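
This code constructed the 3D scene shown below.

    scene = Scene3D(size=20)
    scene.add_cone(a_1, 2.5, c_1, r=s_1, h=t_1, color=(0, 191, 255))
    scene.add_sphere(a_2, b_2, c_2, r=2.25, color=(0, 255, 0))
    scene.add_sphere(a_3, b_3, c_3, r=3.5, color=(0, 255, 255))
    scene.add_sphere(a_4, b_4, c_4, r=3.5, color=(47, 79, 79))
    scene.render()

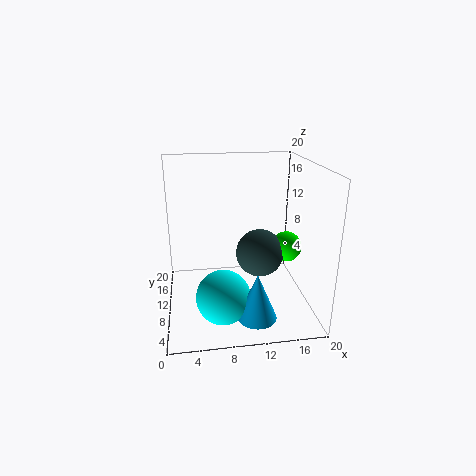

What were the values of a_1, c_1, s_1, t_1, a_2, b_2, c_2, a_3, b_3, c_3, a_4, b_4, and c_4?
a_1 = 11.25
c_1 = 2.25
s_1 = 2.5
t_1 = 6
a_2 = 17.5
b_2 = 11.5
c_2 = 7.5
a_3 = 7.25
b_3 = 4.5
c_3 = 4.25
a_4 = 13.5
b_4 = 11.5
c_4 = 6.75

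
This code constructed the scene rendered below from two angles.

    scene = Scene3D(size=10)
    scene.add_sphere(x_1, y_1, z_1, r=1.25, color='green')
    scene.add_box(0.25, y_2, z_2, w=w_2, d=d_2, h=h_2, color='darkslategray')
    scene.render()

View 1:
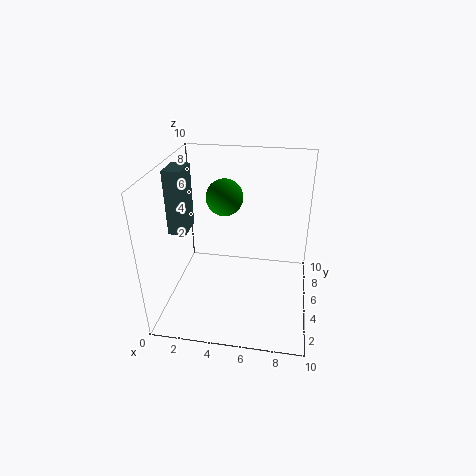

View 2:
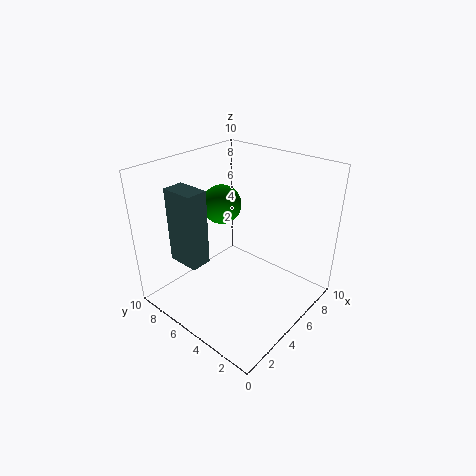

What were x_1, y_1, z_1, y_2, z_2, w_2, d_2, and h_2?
x_1 = 4, y_1 = 5.5, z_1 = 7.75, y_2 = 4.25, z_2 = 5.25, w_2 = 1.25, d_2 = 2, h_2 = 4.5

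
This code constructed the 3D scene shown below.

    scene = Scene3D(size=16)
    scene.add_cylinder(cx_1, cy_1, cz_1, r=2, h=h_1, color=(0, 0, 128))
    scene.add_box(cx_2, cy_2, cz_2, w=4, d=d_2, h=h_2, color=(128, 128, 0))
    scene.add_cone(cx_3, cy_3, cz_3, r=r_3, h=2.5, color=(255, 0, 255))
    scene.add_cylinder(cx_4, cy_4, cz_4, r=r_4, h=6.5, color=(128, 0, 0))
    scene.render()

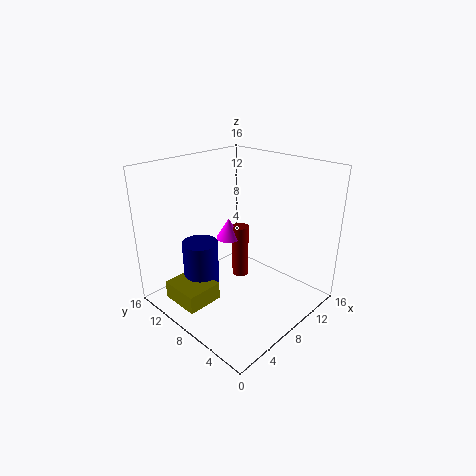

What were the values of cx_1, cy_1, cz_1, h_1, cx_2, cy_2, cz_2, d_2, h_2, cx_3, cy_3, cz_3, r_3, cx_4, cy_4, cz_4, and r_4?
cx_1 = 5
cy_1 = 11
cz_1 = 2
h_1 = 5.5
cx_2 = 1
cy_2 = 8
cz_2 = 1.5
d_2 = 4.5
h_2 = 2
cx_3 = 9.5
cy_3 = 11
cz_3 = 6.5
r_3 = 1.5
cx_4 = 10.5
cy_4 = 10
cz_4 = 1.5
r_4 = 1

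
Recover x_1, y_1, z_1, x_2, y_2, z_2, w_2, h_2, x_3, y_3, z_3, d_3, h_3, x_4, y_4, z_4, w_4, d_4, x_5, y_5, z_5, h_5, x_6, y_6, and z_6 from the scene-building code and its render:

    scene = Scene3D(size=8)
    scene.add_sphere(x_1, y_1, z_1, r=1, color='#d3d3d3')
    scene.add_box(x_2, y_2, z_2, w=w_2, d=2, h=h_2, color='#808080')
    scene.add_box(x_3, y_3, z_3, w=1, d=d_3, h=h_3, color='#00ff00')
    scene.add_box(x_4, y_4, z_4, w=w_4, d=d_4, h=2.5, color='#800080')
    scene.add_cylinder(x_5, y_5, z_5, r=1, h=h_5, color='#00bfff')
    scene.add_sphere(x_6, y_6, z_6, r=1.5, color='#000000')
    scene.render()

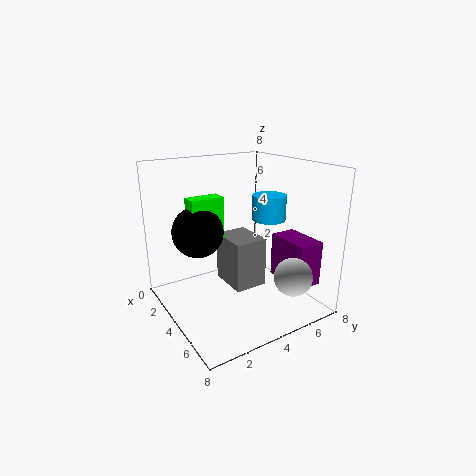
x_1 = 7
y_1 = 5.5
z_1 = 2.5
x_2 = 1.5
y_2 = 4
z_2 = 0.5
w_2 = 2.5
h_2 = 3
x_3 = 1.5
y_3 = 2
z_3 = 3.5
d_3 = 2
h_3 = 2.5
x_4 = 4.5
y_4 = 6
z_4 = 1.5
w_4 = 2.5
d_4 = 1.5
x_5 = 3.5
y_5 = 6.5
z_5 = 4.5
h_5 = 1.5
x_6 = 2
y_6 = 2.5
z_6 = 4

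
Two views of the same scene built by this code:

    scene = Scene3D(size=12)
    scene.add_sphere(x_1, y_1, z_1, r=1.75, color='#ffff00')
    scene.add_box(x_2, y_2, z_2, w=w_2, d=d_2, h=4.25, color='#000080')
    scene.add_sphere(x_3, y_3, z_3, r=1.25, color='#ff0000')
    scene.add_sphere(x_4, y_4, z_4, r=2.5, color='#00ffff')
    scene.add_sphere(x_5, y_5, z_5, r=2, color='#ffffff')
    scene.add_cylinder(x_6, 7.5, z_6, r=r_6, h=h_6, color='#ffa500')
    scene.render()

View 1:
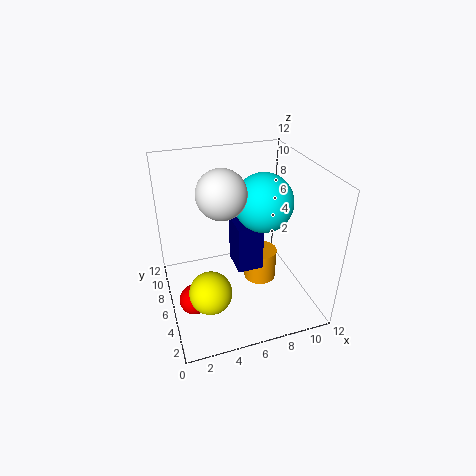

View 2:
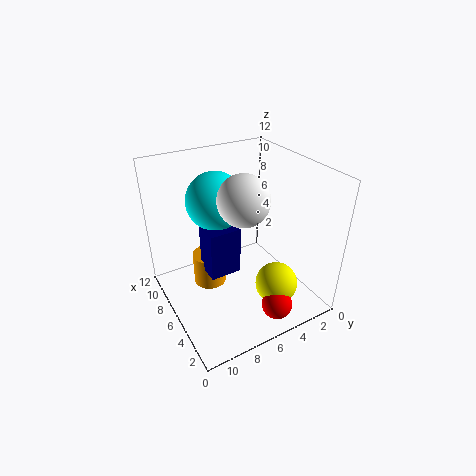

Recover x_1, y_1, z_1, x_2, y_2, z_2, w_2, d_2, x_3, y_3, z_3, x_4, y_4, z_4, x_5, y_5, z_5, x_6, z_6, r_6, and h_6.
x_1 = 3, y_1 = 4, z_1 = 2.5, x_2 = 6, y_2 = 5.75, z_2 = 2.5, w_2 = 2.25, d_2 = 2.75, x_3 = 1.75, y_3 = 4.75, z_3 = 1.5, x_4 = 8.5, y_4 = 6.75, z_4 = 8.5, x_5 = 4.75, y_5 = 6.25, z_5 = 10, x_6 = 8.75, z_6 = 0.25, r_6 = 1.5, h_6 = 3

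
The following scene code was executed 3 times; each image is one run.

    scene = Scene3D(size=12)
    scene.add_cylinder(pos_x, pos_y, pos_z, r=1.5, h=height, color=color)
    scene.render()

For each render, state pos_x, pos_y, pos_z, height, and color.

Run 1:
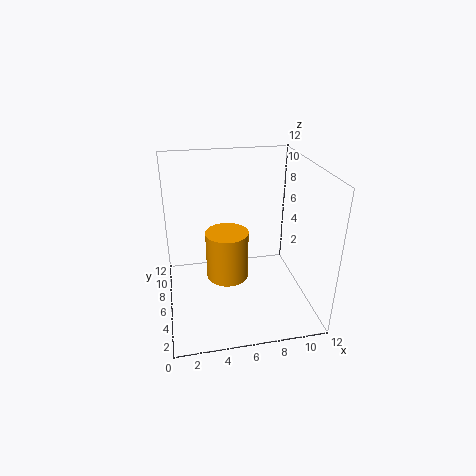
pos_x = 4.5, pos_y = 2.5, pos_z = 5, height = 3.5, color = 'orange'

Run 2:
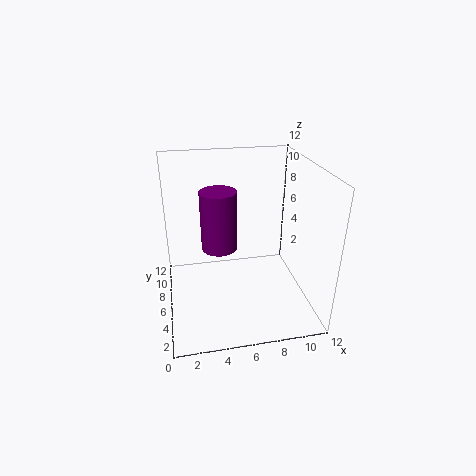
pos_x = 4.5, pos_y = 6.5, pos_z = 5, height = 5, color = 'purple'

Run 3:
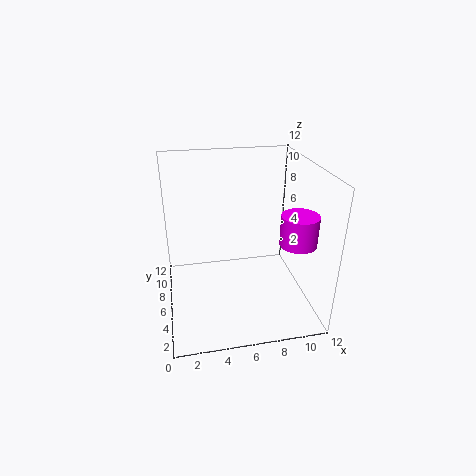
pos_x = 10.5, pos_y = 4, pos_z = 6, height = 2.5, color = 'magenta'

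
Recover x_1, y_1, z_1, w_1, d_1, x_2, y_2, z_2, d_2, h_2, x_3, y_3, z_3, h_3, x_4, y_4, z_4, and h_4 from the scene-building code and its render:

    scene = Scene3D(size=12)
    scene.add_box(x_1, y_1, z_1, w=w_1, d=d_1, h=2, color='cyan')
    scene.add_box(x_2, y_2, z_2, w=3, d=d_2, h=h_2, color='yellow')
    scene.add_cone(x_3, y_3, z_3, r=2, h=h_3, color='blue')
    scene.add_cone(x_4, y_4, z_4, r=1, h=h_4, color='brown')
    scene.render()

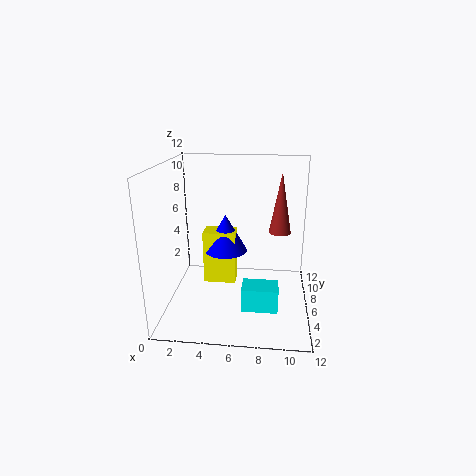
x_1 = 6.5, y_1 = 3.5, z_1 = 0.5, w_1 = 3, d_1 = 2, x_2 = 2.5, y_2 = 8, z_2 = 0.5, d_2 = 2, h_2 = 5, x_3 = 4.5, y_3 = 9, z_3 = 3.5, h_3 = 3.5, x_4 = 9.5, y_4 = 9, z_4 = 5.5, h_4 = 5.5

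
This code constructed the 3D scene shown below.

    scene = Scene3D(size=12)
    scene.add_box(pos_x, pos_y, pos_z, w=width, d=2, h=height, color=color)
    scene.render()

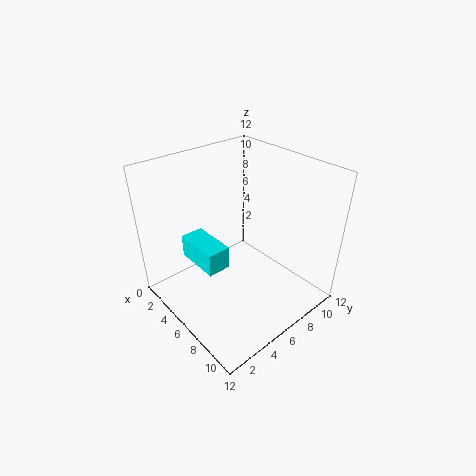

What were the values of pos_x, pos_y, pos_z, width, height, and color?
pos_x = 2, pos_y = 3, pos_z = 3.5, width = 4, height = 2, color = 'cyan'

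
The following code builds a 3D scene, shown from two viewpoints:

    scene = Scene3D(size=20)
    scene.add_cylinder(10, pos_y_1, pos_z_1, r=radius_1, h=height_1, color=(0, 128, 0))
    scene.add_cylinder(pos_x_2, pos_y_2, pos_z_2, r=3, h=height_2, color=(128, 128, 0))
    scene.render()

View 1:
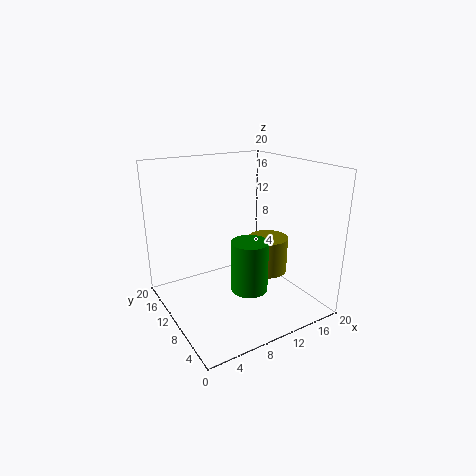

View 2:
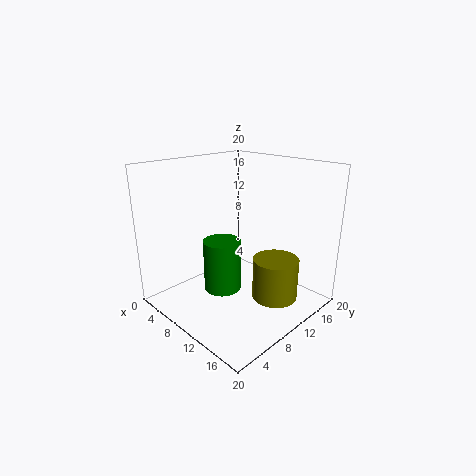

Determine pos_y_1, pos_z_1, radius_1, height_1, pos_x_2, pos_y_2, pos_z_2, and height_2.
pos_y_1 = 7; pos_z_1 = 3.5; radius_1 = 2.5; height_1 = 7; pos_x_2 = 16; pos_y_2 = 11; pos_z_2 = 3; height_2 = 5.5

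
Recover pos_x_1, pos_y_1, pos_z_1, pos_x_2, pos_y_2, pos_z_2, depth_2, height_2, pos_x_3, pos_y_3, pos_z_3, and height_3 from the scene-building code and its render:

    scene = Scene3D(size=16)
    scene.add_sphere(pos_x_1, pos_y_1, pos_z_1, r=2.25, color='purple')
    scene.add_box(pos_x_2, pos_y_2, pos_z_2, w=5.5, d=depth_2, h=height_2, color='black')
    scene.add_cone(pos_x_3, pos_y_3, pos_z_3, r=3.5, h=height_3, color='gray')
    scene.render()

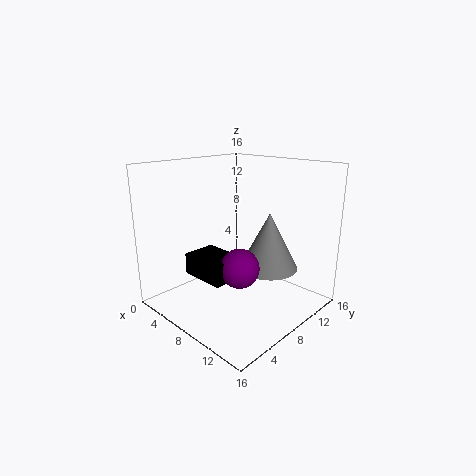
pos_x_1 = 8.5, pos_y_1 = 7.75, pos_z_1 = 4.5, pos_x_2 = 2.5, pos_y_2 = 4.75, pos_z_2 = 3, depth_2 = 4, height_2 = 2.5, pos_x_3 = 9.25, pos_y_3 = 12, pos_z_3 = 3.5, height_3 = 6.75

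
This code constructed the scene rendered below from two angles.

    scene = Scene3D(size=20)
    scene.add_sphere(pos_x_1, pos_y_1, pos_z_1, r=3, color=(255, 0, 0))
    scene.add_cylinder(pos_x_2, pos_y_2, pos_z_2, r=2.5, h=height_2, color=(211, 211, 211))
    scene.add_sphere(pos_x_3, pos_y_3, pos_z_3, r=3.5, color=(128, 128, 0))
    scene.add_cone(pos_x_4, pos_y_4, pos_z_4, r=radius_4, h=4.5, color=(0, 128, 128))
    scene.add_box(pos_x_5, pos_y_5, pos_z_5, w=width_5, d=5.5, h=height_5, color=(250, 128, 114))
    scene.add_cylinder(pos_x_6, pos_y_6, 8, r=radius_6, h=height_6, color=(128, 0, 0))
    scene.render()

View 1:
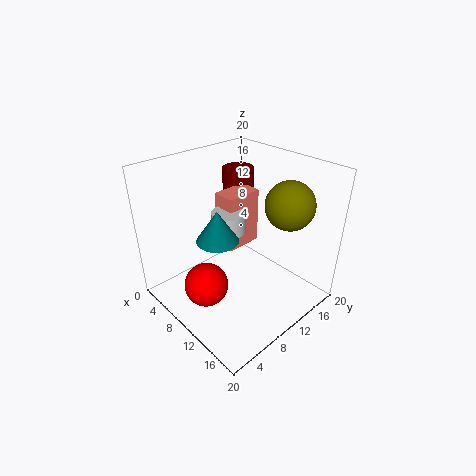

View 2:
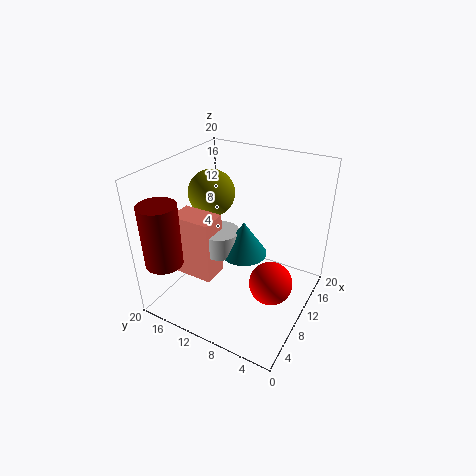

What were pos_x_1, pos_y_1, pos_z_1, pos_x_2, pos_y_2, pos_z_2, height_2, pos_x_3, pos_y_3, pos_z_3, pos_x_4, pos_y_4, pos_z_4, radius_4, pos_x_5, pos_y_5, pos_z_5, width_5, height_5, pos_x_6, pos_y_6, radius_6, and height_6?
pos_x_1 = 9.5; pos_y_1 = 4.5; pos_z_1 = 4.5; pos_x_2 = 7; pos_y_2 = 11; pos_z_2 = 9.5; height_2 = 3; pos_x_3 = 13.5; pos_y_3 = 16.5; pos_z_3 = 14; pos_x_4 = 8; pos_y_4 = 8; pos_z_4 = 9.5; radius_4 = 3; pos_x_5 = 4; pos_y_5 = 11; pos_z_5 = 6; width_5 = 3.5; height_5 = 8.5; pos_x_6 = 2.5; pos_y_6 = 17; radius_6 = 2.5; height_6 = 8.5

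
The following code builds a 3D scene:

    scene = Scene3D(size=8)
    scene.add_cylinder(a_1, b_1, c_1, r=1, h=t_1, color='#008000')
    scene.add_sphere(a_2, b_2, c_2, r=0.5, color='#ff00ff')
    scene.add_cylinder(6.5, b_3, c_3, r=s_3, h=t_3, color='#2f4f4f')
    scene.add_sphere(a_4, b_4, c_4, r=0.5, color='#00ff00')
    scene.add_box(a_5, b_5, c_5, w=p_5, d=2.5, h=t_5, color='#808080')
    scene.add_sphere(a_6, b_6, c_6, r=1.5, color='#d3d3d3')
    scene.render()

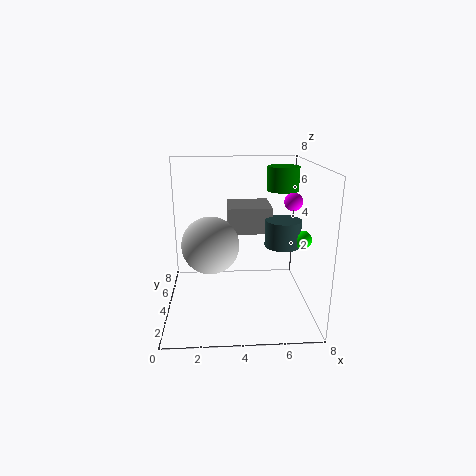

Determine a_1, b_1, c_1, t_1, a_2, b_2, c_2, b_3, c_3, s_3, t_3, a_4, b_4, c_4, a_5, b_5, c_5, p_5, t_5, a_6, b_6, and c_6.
a_1 = 7
b_1 = 7
c_1 = 6
t_1 = 1.5
a_2 = 7
b_2 = 4
c_2 = 6
b_3 = 4
c_3 = 3.5
s_3 = 1
t_3 = 1.5
a_4 = 7.5
b_4 = 3.5
c_4 = 4
a_5 = 3.5
b_5 = 4.5
c_5 = 4
p_5 = 2.5
t_5 = 1.5
a_6 = 2.5
b_6 = 3
c_6 = 4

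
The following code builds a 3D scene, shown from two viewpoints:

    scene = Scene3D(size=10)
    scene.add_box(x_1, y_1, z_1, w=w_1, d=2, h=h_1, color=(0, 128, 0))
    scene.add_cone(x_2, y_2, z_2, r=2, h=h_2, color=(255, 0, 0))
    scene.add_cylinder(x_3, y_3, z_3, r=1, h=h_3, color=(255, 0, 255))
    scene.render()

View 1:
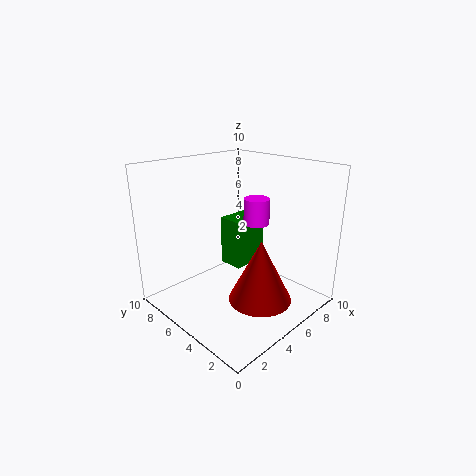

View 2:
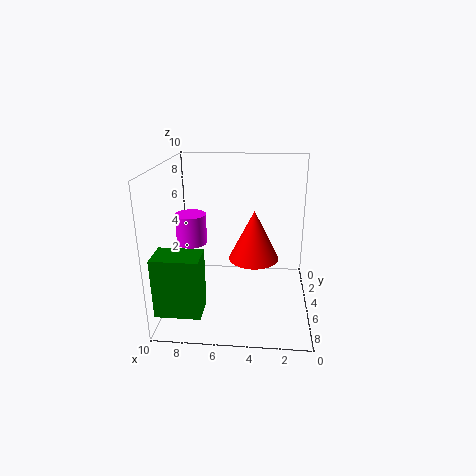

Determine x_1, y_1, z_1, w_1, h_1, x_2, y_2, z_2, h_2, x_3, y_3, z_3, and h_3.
x_1 = 7, y_1 = 7, z_1 = 1, w_1 = 3, h_1 = 4, x_2 = 4, y_2 = 2, z_2 = 2, h_2 = 4, x_3 = 8, y_3 = 6, z_3 = 5, h_3 = 2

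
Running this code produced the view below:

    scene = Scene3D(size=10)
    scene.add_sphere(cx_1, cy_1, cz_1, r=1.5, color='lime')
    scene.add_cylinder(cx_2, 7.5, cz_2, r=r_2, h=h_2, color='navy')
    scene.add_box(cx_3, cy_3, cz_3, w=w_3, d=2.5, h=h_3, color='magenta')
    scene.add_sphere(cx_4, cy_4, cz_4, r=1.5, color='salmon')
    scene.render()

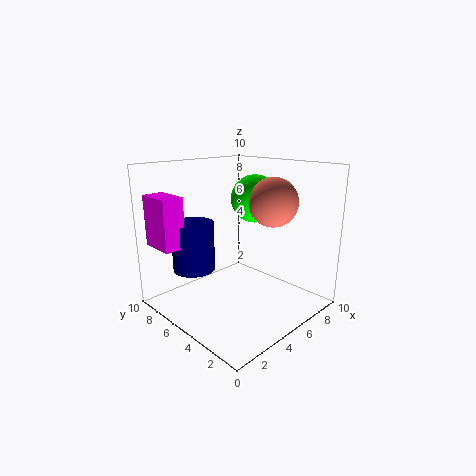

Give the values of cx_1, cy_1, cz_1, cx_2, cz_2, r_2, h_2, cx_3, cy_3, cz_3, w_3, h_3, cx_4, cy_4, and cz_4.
cx_1 = 5, cy_1 = 3.5, cz_1 = 8, cx_2 = 3, cz_2 = 2.5, r_2 = 1.5, h_2 = 3.5, cx_3 = 0.5, cy_3 = 7, cz_3 = 4.5, w_3 = 1.5, h_3 = 3.5, cx_4 = 5, cy_4 = 2, cz_4 = 8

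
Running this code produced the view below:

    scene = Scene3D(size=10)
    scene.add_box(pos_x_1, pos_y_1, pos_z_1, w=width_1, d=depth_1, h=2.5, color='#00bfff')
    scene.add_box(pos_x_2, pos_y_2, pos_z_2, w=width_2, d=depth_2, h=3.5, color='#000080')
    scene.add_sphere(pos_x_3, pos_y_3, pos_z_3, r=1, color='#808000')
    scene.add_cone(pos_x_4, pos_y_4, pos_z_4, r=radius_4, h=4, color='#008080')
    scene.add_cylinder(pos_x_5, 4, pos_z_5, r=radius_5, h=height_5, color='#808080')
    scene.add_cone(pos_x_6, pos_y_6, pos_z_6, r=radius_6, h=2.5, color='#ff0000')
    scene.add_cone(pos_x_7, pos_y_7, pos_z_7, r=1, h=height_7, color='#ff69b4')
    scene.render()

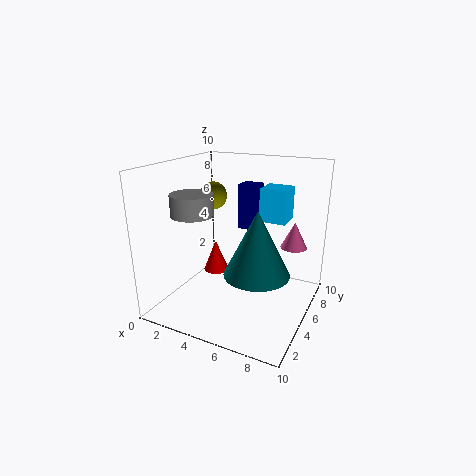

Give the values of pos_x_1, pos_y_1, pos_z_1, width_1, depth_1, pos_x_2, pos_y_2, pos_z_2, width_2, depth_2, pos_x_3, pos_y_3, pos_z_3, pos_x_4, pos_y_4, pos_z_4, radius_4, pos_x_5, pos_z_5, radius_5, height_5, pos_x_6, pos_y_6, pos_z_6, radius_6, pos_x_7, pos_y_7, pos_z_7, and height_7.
pos_x_1 = 5.5
pos_y_1 = 7.5
pos_z_1 = 5.5
width_1 = 2
depth_1 = 2
pos_x_2 = 3.5
pos_y_2 = 8
pos_z_2 = 4.5
width_2 = 1.5
depth_2 = 1.5
pos_x_3 = 2.5
pos_y_3 = 6
pos_z_3 = 7.5
pos_x_4 = 7.5
pos_y_4 = 2.5
pos_z_4 = 4
radius_4 = 2
pos_x_5 = 2
pos_z_5 = 6.5
radius_5 = 1.5
height_5 = 1.5
pos_x_6 = 2
pos_y_6 = 7
pos_z_6 = 1
radius_6 = 1
pos_x_7 = 8
pos_y_7 = 8.5
pos_z_7 = 3.5
height_7 = 2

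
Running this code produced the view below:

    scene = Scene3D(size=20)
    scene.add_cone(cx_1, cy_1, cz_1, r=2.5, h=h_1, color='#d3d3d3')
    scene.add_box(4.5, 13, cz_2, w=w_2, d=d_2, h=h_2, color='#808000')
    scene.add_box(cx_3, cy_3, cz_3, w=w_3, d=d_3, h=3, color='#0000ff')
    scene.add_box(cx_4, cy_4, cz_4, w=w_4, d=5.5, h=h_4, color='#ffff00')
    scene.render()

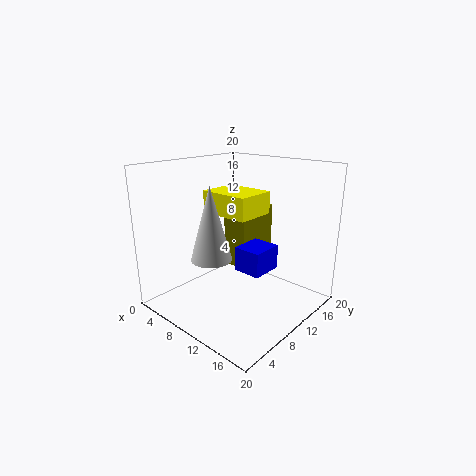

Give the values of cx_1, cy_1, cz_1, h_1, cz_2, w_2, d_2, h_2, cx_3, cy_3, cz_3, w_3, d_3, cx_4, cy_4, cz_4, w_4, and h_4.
cx_1 = 11.5; cy_1 = 3.5; cz_1 = 9.5; h_1 = 9; cz_2 = 3.5; w_2 = 4; d_2 = 7; h_2 = 9; cx_3 = 13.5; cy_3 = 5.5; cz_3 = 8; w_3 = 3.5; d_3 = 4; cx_4 = 6; cy_4 = 7.5; cz_4 = 13.5; w_4 = 7; h_4 = 3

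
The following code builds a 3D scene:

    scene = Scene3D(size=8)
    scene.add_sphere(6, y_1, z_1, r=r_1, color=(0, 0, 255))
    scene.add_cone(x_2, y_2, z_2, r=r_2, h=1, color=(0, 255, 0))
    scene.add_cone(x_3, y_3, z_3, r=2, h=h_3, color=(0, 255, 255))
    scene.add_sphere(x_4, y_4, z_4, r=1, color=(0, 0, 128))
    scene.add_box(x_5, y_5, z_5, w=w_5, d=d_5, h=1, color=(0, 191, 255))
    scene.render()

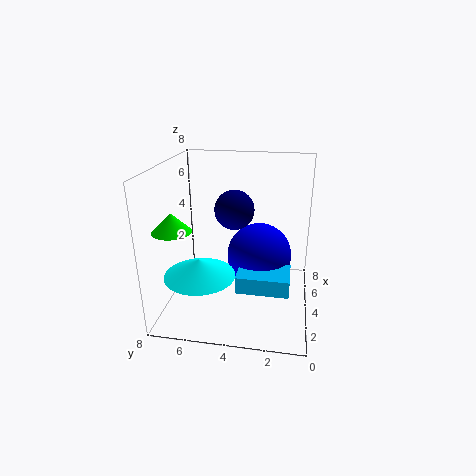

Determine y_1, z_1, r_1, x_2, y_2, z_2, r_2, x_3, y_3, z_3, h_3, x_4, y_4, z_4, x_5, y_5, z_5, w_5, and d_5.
y_1 = 3
z_1 = 2
r_1 = 2
x_2 = 2
y_2 = 7
z_2 = 5
r_2 = 1
x_3 = 3
y_3 = 6
z_3 = 2
h_3 = 1
x_4 = 3
y_4 = 4
z_4 = 6
x_5 = 3
y_5 = 1
z_5 = 1
w_5 = 2
d_5 = 3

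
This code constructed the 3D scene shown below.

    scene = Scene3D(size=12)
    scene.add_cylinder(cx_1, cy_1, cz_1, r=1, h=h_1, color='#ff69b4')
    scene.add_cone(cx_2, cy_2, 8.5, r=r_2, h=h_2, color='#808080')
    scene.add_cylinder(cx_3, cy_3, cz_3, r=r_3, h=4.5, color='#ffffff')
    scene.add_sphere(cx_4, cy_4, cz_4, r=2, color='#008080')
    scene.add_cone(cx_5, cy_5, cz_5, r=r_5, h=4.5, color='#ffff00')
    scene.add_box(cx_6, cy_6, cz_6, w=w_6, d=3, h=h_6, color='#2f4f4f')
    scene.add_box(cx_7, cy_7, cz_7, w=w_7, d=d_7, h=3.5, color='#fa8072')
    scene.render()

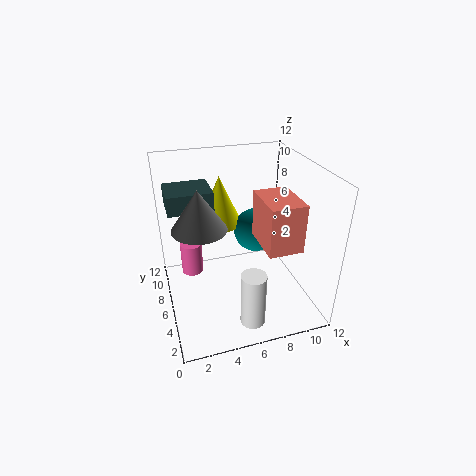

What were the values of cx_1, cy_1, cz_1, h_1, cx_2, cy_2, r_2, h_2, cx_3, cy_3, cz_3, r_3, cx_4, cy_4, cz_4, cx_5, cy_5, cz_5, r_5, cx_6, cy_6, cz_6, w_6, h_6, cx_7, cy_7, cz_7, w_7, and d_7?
cx_1 = 2.5; cy_1 = 9.5; cz_1 = 1; h_1 = 3; cx_2 = 2.5; cy_2 = 4; r_2 = 2; h_2 = 3; cx_3 = 6; cy_3 = 2; cz_3 = 0.5; r_3 = 1; cx_4 = 8.5; cy_4 = 8.5; cz_4 = 5; cx_5 = 5.5; cy_5 = 10; cz_5 = 5.5; r_5 = 2; cx_6 = 0.5; cy_6 = 5.5; cz_6 = 9; w_6 = 3.5; h_6 = 1.5; cx_7 = 6.5; cy_7 = 0.5; cz_7 = 7.5; w_7 = 2.5; d_7 = 3.5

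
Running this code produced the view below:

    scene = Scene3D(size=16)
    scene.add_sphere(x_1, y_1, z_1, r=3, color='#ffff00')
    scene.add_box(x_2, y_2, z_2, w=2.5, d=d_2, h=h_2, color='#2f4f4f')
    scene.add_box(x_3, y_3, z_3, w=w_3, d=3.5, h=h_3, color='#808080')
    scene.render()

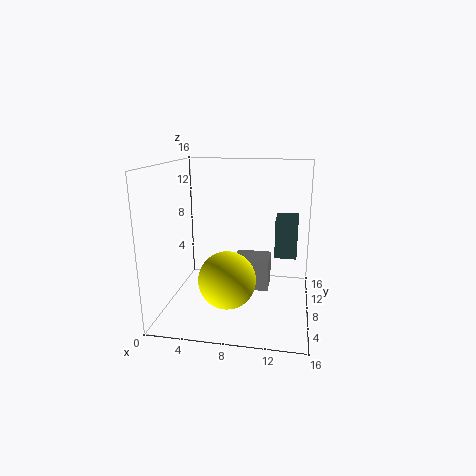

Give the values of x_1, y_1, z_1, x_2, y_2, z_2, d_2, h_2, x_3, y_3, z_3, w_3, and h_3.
x_1 = 7.5; y_1 = 4.5; z_1 = 4.5; x_2 = 12; y_2 = 9; z_2 = 5.5; d_2 = 3.5; h_2 = 4.5; x_3 = 7.5; y_3 = 7.5; z_3 = 2; w_3 = 4; h_3 = 3.5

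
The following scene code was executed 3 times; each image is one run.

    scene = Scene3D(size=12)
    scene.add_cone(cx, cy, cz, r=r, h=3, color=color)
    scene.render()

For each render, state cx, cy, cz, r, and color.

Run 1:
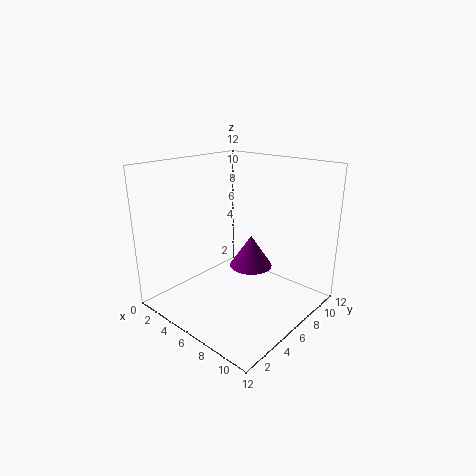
cx = 5
cy = 9
cz = 2
r = 2
color = 'purple'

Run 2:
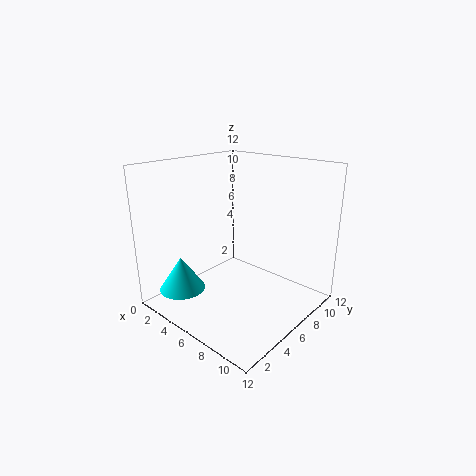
cx = 2
cy = 3
cz = 1
r = 2
color = 'cyan'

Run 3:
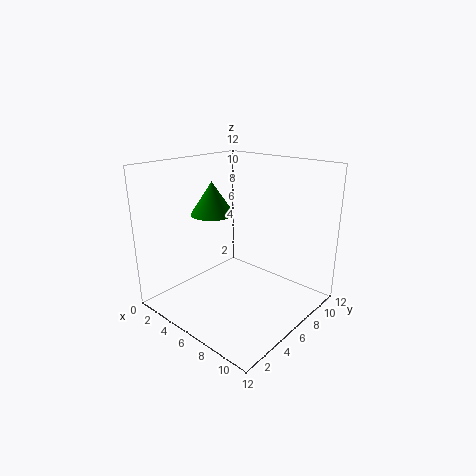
cx = 2
cy = 7
cz = 7
r = 2
color = 'green'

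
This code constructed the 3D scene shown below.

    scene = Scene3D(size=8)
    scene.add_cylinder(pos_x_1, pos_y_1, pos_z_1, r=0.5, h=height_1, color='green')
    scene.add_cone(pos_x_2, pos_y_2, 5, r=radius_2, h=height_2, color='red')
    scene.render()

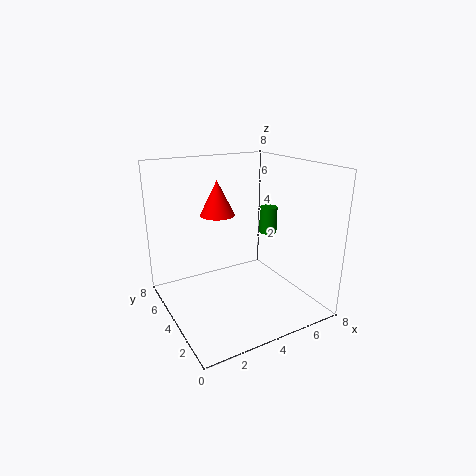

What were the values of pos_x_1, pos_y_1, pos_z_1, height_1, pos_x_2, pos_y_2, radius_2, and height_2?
pos_x_1 = 6, pos_y_1 = 4, pos_z_1 = 4, height_1 = 1.5, pos_x_2 = 3.5, pos_y_2 = 5.5, radius_2 = 1, height_2 = 2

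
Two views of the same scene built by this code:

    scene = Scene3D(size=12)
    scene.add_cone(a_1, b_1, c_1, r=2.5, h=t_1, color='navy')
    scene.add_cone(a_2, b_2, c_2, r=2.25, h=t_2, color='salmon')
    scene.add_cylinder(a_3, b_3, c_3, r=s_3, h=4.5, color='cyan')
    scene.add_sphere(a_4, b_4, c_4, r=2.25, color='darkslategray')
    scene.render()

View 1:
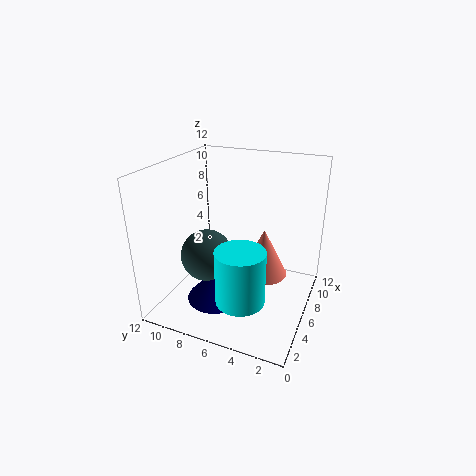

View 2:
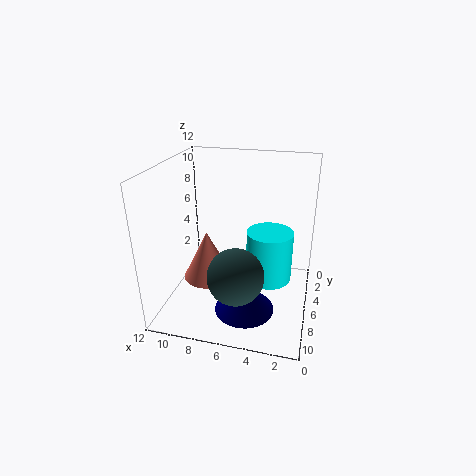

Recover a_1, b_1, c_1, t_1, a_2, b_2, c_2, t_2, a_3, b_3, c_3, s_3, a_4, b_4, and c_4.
a_1 = 5, b_1 = 7.75, c_1 = 0.25, t_1 = 2.75, a_2 = 9.25, b_2 = 4.75, c_2 = 1, t_2 = 4.5, a_3 = 3.5, b_3 = 4.75, c_3 = 1.75, s_3 = 2, a_4 = 5.5, b_4 = 8.75, c_4 = 4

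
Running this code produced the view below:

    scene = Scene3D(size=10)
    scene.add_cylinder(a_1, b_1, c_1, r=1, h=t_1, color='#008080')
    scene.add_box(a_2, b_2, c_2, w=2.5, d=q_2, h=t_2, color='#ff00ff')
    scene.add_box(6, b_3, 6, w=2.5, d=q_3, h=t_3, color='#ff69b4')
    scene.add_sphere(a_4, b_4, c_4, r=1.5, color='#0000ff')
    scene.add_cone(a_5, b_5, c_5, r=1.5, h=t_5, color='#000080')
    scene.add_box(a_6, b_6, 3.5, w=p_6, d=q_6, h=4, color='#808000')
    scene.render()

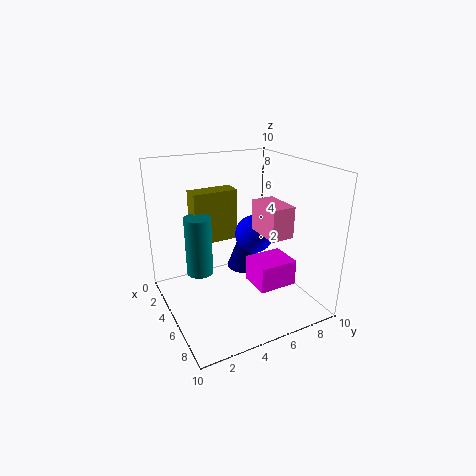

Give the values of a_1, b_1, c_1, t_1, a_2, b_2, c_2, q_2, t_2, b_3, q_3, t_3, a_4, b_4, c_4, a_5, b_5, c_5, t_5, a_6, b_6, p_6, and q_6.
a_1 = 2.5
b_1 = 3
c_1 = 1.5
t_1 = 4.5
a_2 = 3.5
b_2 = 6.5
c_2 = 0.5
q_2 = 3
t_2 = 2
b_3 = 5.5
q_3 = 1.5
t_3 = 2
a_4 = 3
b_4 = 7.5
c_4 = 4
a_5 = 1.5
b_5 = 7.5
c_5 = 0.5
t_5 = 4
a_6 = 0.5
b_6 = 3
p_6 = 1.5
q_6 = 3.5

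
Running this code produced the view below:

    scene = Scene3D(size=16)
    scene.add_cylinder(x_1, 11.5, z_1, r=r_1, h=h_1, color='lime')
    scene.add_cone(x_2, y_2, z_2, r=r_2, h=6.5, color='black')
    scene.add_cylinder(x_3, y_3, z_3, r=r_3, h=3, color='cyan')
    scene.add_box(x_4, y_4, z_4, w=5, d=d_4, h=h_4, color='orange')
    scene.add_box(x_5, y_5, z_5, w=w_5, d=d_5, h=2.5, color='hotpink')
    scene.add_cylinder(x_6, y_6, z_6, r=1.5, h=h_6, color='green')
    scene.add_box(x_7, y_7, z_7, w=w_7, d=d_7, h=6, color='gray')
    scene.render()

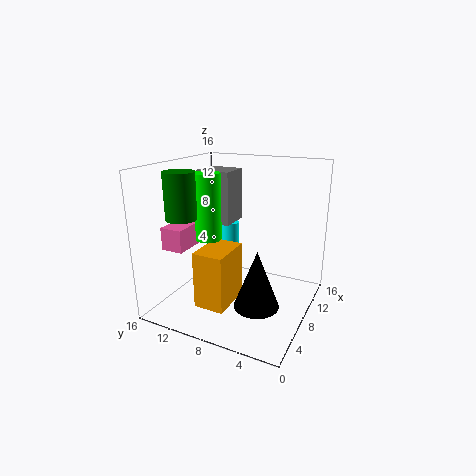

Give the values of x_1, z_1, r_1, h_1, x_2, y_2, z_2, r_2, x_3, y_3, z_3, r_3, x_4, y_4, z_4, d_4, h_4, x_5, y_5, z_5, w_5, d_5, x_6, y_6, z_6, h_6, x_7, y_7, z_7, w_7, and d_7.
x_1 = 7.5
z_1 = 7.5
r_1 = 1.5
h_1 = 7.5
x_2 = 6.5
y_2 = 5
z_2 = 1
r_2 = 2.5
x_3 = 10
y_3 = 10
z_3 = 6
r_3 = 1
x_4 = 4
y_4 = 8
z_4 = 0.5
d_4 = 3.5
h_4 = 6.5
x_5 = 3.5
y_5 = 12.5
z_5 = 7
w_5 = 5
d_5 = 2.5
x_6 = 2
y_6 = 11
z_6 = 11.5
h_6 = 4.5
x_7 = 8.5
y_7 = 9.5
z_7 = 9
w_7 = 3.5
d_7 = 4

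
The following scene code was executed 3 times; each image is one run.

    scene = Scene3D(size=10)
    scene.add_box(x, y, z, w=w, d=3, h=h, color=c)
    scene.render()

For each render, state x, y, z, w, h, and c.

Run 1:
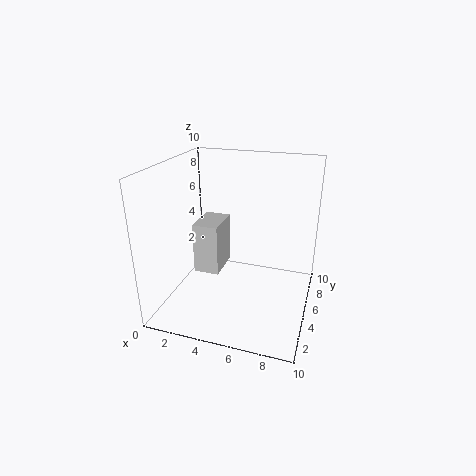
x = 1; y = 6; z = 1; w = 2; h = 4; c = 'lightgray'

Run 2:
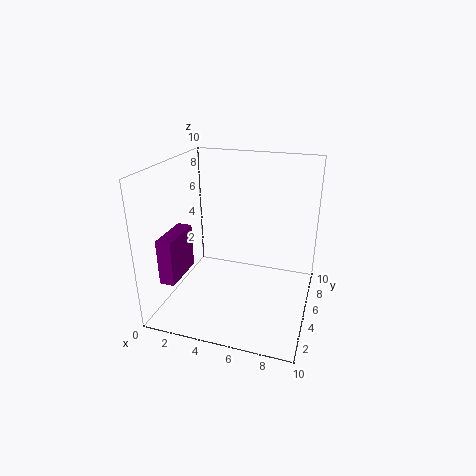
x = 1; y = 1; z = 3; w = 1; h = 3; c = 'purple'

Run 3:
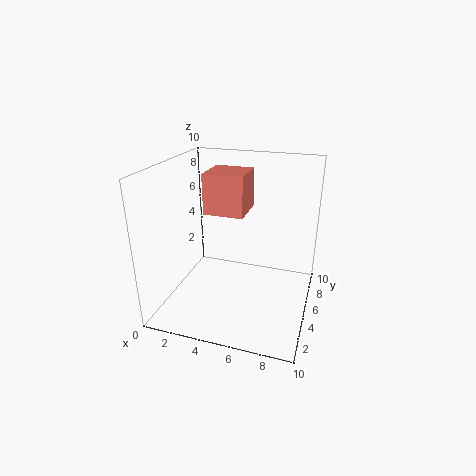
x = 2; y = 6; z = 6; w = 3; h = 3; c = 'salmon'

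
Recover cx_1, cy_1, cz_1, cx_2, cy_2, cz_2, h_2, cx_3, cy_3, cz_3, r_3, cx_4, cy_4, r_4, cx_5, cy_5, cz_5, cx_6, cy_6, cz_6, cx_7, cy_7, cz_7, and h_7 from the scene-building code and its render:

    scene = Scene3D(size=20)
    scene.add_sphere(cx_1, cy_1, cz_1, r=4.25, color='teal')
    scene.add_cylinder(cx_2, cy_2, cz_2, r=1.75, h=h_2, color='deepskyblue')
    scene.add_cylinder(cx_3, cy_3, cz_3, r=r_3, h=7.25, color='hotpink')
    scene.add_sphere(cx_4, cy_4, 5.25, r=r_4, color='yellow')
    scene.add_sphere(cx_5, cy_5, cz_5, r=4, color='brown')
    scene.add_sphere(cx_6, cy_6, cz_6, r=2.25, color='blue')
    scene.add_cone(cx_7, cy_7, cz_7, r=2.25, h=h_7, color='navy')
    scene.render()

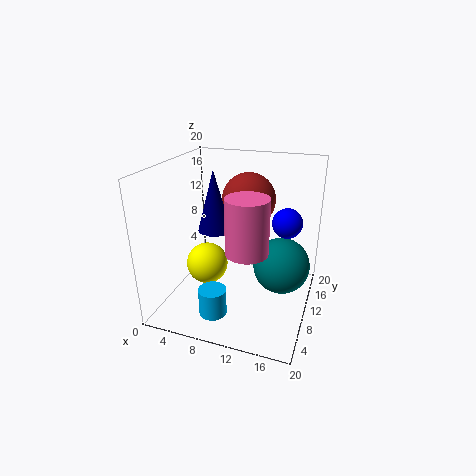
cx_1 = 15.5
cy_1 = 14.25
cz_1 = 4.25
cx_2 = 9.25
cy_2 = 2.5
cz_2 = 2.75
h_2 = 3.5
cx_3 = 12.5
cy_3 = 6.25
cz_3 = 10
r_3 = 2.75
cx_4 = 5.25
cy_4 = 9.75
r_4 = 3
cx_5 = 9.75
cy_5 = 15.5
cz_5 = 13.75
cx_6 = 15.75
cy_6 = 15.5
cz_6 = 10.75
cx_7 = 7
cy_7 = 9
cz_7 = 11.25
h_7 = 8.25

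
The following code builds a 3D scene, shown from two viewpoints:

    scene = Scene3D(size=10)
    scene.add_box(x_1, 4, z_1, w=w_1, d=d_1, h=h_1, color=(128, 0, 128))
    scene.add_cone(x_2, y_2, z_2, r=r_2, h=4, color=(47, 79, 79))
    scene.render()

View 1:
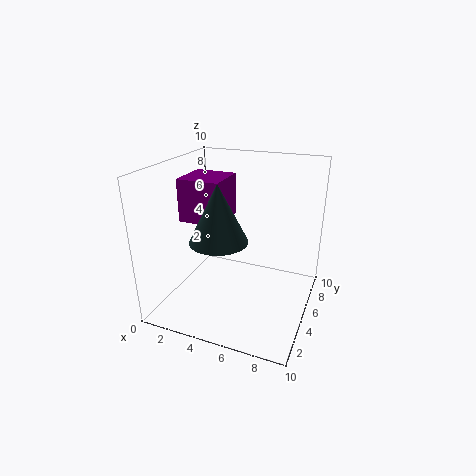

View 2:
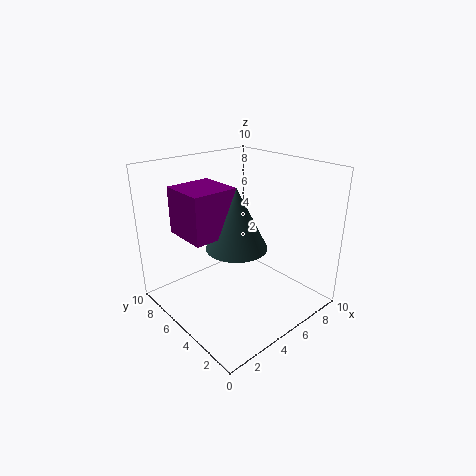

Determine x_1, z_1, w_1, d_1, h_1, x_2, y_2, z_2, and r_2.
x_1 = 1
z_1 = 6
w_1 = 3
d_1 = 3
h_1 = 3
x_2 = 4
y_2 = 4
z_2 = 5
r_2 = 2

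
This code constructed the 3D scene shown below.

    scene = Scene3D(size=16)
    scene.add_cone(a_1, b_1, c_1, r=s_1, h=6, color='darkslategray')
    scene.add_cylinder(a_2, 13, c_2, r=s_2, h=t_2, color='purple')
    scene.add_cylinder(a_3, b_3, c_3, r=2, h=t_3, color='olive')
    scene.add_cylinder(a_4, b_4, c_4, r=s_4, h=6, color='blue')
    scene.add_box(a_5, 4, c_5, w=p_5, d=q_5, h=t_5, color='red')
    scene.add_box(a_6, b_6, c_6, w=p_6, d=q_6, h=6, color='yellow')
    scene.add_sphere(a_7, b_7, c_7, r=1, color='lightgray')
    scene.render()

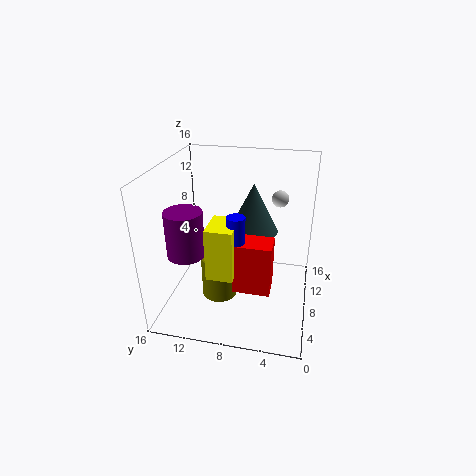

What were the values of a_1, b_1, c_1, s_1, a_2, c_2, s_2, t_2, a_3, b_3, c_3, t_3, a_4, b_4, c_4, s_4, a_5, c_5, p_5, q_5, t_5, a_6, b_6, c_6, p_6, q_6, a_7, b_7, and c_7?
a_1 = 12, b_1 = 7, c_1 = 7, s_1 = 3, a_2 = 5, c_2 = 7, s_2 = 2, t_2 = 5, a_3 = 7, b_3 = 10, c_3 = 1, t_3 = 5, a_4 = 7, b_4 = 8, c_4 = 5, s_4 = 1, a_5 = 6, c_5 = 2, p_5 = 3, q_5 = 6, t_5 = 6, a_6 = 5, b_6 = 8, c_6 = 4, p_6 = 4, q_6 = 3, a_7 = 13, b_7 = 4, c_7 = 11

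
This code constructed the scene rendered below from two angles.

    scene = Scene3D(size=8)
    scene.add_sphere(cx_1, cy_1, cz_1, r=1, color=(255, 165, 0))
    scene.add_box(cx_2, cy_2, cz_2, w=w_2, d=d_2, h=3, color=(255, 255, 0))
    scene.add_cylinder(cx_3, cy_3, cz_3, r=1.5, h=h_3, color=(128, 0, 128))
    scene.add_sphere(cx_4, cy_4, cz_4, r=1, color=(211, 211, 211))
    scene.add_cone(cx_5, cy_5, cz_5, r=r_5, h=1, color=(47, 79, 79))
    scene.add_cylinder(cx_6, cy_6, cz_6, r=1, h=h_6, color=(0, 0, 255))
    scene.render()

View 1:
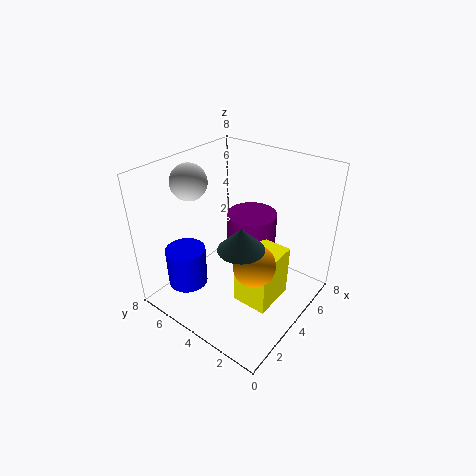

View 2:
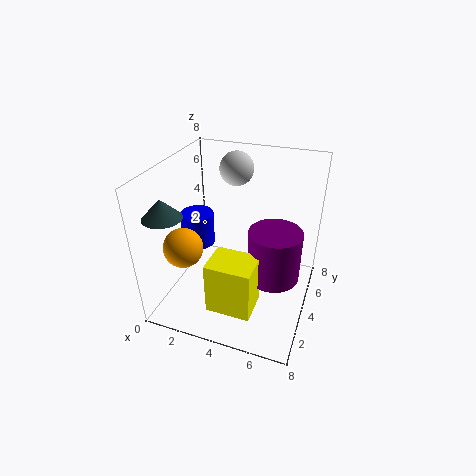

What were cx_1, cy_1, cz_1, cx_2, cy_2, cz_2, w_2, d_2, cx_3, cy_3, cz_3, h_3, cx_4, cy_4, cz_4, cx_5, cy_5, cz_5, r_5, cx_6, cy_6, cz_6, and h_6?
cx_1 = 2; cy_1 = 1.5; cz_1 = 4.5; cx_2 = 3; cy_2 = 1.5; cz_2 = 0.5; w_2 = 2.5; d_2 = 2; cx_3 = 6; cy_3 = 4.5; cz_3 = 1.5; h_3 = 3; cx_4 = 3; cy_4 = 6.5; cz_4 = 7; cx_5 = 1; cy_5 = 1.5; cz_5 = 6; r_5 = 1; cx_6 = 1; cy_6 = 5; cz_6 = 2.5; h_6 = 2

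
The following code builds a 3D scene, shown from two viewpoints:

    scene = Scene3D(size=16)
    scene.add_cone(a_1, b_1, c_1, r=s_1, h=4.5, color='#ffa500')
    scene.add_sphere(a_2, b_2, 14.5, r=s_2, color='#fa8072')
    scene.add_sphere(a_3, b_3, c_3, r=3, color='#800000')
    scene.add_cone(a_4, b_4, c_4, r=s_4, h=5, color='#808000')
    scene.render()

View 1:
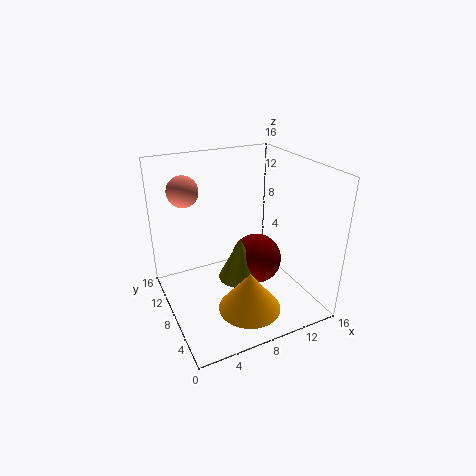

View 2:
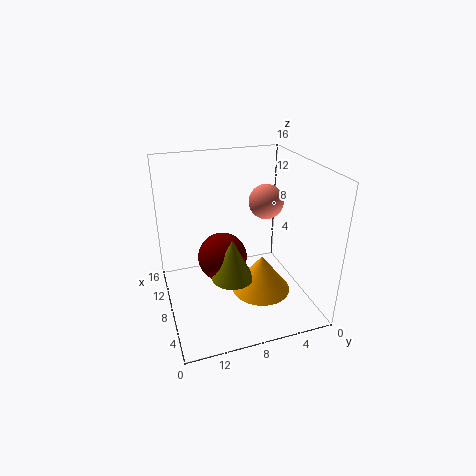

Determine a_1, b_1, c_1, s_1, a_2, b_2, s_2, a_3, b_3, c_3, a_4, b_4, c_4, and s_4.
a_1 = 8, b_1 = 5, c_1 = 0.5, s_1 = 3.5, a_2 = 2, b_2 = 7.5, s_2 = 1.5, a_3 = 11, b_3 = 9, c_3 = 4, a_4 = 8.5, b_4 = 8.5, c_4 = 2.5, s_4 = 2.5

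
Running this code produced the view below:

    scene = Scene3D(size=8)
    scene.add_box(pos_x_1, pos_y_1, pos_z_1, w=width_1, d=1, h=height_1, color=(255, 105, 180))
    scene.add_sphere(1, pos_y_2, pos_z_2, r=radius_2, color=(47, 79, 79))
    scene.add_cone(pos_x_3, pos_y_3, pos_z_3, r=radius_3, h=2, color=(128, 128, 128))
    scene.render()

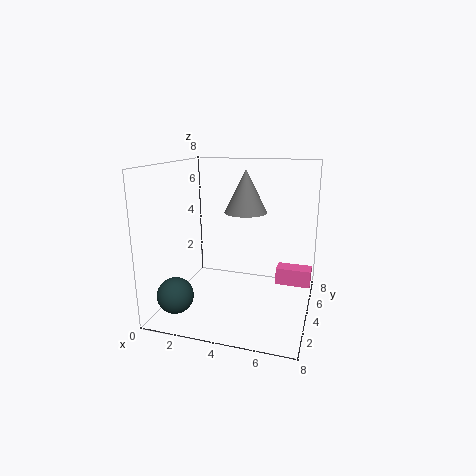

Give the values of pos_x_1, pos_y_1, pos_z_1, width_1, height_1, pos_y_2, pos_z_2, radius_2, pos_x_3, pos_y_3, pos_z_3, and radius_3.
pos_x_1 = 6; pos_y_1 = 5; pos_z_1 = 1; width_1 = 2; height_1 = 1; pos_y_2 = 2; pos_z_2 = 1; radius_2 = 1; pos_x_3 = 5; pos_y_3 = 2; pos_z_3 = 6; radius_3 = 1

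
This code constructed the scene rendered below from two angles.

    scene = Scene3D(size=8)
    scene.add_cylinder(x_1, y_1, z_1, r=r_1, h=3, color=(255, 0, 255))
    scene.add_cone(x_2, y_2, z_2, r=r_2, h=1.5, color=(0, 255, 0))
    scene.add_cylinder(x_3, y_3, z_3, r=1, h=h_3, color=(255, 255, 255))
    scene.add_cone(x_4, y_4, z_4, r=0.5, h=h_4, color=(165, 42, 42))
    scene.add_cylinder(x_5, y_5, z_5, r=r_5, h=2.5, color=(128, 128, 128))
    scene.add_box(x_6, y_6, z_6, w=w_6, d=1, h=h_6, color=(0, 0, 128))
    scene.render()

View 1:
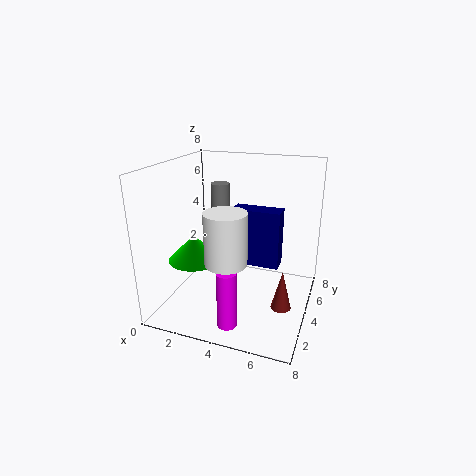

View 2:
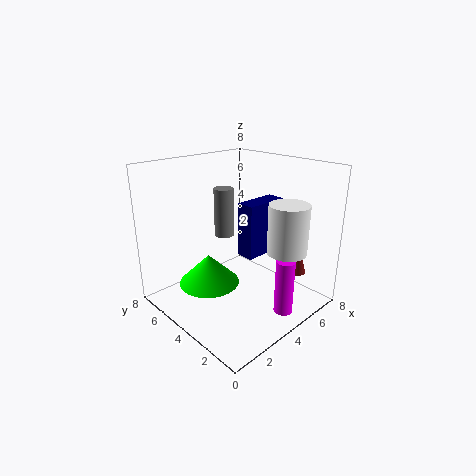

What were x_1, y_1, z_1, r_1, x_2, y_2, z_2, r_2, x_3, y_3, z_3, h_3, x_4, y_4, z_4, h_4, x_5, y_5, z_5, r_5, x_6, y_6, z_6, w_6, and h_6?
x_1 = 4.5, y_1 = 1, z_1 = 0.5, r_1 = 0.5, x_2 = 1.5, y_2 = 3.5, z_2 = 2.5, r_2 = 1.5, x_3 = 4.5, y_3 = 1, z_3 = 4, h_3 = 2.5, x_4 = 7, y_4 = 2, z_4 = 1.5, h_4 = 2, x_5 = 3, y_5 = 4, z_5 = 4.5, r_5 = 0.5, x_6 = 4, y_6 = 3, z_6 = 3, w_6 = 2.5, h_6 = 3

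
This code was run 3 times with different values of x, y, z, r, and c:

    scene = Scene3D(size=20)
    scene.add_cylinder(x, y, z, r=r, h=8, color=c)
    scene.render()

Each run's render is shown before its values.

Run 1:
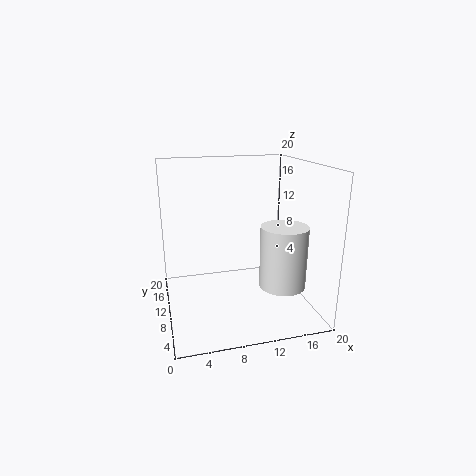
x = 14.5, y = 4.5, z = 5, r = 3, c = 'white'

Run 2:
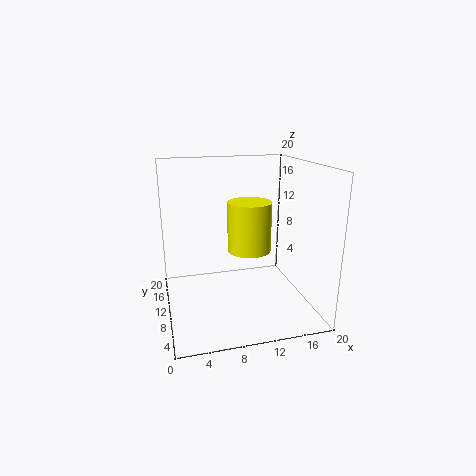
x = 13.5, y = 16, z = 5.5, r = 3.5, c = 'yellow'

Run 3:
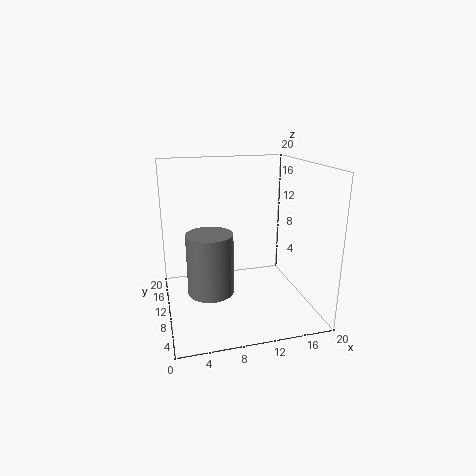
x = 5.5, y = 7, z = 4, r = 3, c = 'gray'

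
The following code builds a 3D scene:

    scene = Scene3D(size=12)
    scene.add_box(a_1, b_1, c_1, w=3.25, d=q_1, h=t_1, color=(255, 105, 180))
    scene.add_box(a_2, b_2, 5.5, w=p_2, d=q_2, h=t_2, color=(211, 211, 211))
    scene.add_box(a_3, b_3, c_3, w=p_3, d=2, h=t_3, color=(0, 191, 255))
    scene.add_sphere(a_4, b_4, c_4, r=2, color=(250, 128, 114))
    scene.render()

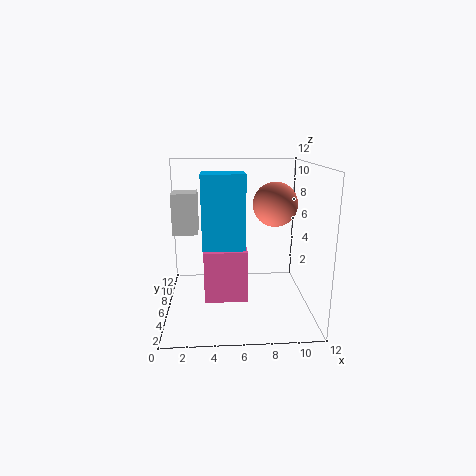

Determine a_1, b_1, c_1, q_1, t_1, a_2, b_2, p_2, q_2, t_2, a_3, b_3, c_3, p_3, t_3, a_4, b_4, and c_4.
a_1 = 3.25, b_1 = 2.5, c_1 = 2, q_1 = 1.75, t_1 = 4, a_2 = 0.25, b_2 = 8.5, p_2 = 2.25, q_2 = 2.5, t_2 = 3.75, a_3 = 3.25, b_3 = 1.5, c_3 = 6.5, p_3 = 3, t_3 = 5.25, a_4 = 9.5, b_4 = 8.5, c_4 = 8.25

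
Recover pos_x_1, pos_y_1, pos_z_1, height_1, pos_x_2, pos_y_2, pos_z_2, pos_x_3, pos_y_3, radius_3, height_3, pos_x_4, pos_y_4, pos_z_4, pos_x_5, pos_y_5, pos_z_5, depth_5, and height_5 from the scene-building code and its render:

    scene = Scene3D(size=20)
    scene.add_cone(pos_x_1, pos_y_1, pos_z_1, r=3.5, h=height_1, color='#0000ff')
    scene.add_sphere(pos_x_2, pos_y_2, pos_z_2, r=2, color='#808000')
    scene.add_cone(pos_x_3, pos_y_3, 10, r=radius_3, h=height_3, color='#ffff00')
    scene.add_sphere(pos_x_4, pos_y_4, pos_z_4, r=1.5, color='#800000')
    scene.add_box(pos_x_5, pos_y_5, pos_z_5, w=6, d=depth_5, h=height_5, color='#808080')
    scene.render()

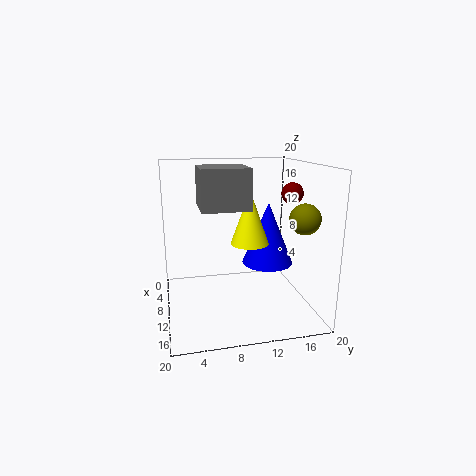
pos_x_1 = 11; pos_y_1 = 14; pos_z_1 = 6.5; height_1 = 8.5; pos_x_2 = 15; pos_y_2 = 17.5; pos_z_2 = 13.5; pos_x_3 = 12.5; pos_y_3 = 11; radius_3 = 2.5; height_3 = 7; pos_x_4 = 10.5; pos_y_4 = 17.5; pos_z_4 = 16; pos_x_5 = 9.5; pos_y_5 = 4.5; pos_z_5 = 15; depth_5 = 6; height_5 = 5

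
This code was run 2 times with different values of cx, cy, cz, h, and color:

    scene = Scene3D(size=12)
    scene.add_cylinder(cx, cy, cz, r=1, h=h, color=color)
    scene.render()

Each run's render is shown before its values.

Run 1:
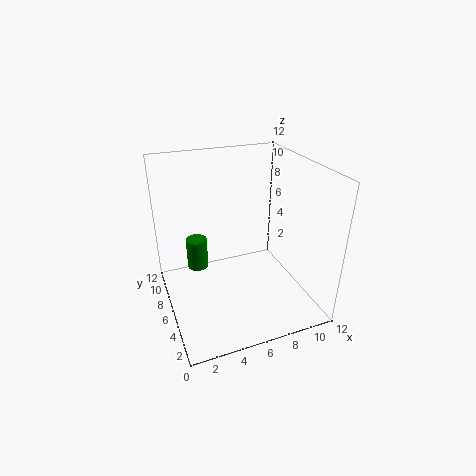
cx = 3.5
cy = 10.5
cz = 1
h = 3
color = 'green'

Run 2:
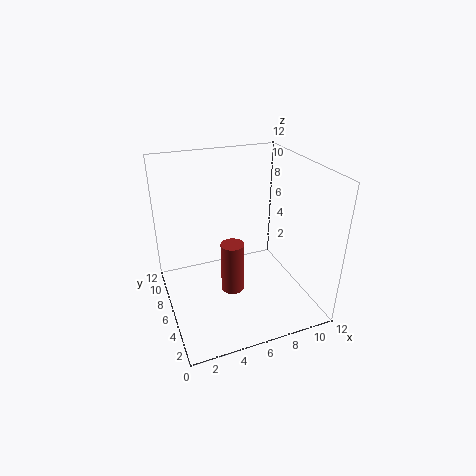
cx = 5.5
cy = 6
cz = 1
h = 4.5
color = 'brown'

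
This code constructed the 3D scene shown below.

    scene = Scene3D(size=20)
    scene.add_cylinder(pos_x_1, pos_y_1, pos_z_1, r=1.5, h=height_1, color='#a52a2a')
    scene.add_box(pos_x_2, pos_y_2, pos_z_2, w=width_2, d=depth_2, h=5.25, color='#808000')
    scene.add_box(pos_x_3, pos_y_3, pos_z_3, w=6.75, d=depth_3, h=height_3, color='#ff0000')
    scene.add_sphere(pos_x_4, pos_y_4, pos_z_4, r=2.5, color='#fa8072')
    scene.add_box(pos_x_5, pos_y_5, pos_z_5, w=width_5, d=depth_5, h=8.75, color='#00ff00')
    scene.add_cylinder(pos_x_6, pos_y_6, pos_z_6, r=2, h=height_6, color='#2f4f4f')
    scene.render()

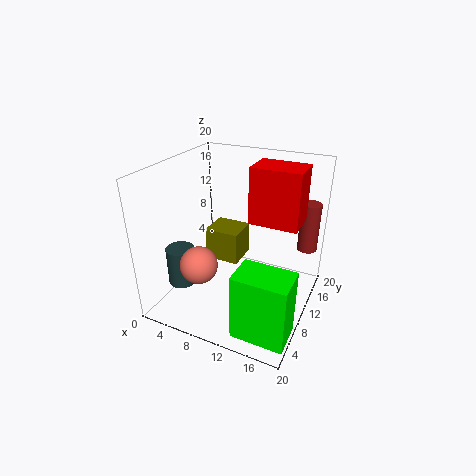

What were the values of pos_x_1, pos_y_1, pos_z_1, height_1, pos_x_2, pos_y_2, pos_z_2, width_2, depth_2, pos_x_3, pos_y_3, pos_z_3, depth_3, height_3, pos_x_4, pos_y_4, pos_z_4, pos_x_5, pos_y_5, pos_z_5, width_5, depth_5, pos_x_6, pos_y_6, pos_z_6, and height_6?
pos_x_1 = 18, pos_y_1 = 18, pos_z_1 = 6, height_1 = 7.5, pos_x_2 = 2.25, pos_y_2 = 14, pos_z_2 = 2.5, width_2 = 5.5, depth_2 = 5, pos_x_3 = 11.25, pos_y_3 = 10.5, pos_z_3 = 12.25, depth_3 = 4.75, height_3 = 7.75, pos_x_4 = 6.75, pos_y_4 = 4.75, pos_z_4 = 7.75, pos_x_5 = 13.25, pos_y_5 = 0.75, pos_z_5 = 1.5, width_5 = 6.75, depth_5 = 4.5, pos_x_6 = 2.75, pos_y_6 = 6.25, pos_z_6 = 3, height_6 = 5.5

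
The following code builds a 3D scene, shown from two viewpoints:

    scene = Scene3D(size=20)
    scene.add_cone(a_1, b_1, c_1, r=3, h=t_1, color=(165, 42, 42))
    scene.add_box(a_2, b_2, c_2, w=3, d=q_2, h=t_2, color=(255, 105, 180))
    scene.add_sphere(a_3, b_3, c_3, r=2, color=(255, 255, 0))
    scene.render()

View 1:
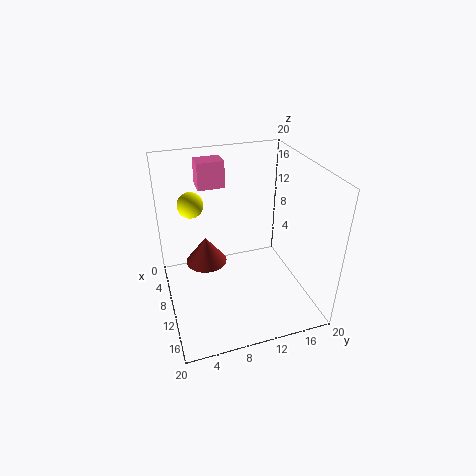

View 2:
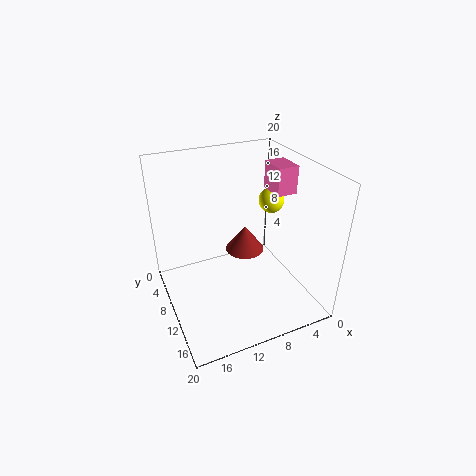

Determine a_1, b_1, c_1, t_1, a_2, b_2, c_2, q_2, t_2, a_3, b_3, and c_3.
a_1 = 7; b_1 = 6; c_1 = 5; t_1 = 4; a_2 = 1; b_2 = 6; c_2 = 15; q_2 = 4; t_2 = 4; a_3 = 2; b_3 = 5; c_3 = 12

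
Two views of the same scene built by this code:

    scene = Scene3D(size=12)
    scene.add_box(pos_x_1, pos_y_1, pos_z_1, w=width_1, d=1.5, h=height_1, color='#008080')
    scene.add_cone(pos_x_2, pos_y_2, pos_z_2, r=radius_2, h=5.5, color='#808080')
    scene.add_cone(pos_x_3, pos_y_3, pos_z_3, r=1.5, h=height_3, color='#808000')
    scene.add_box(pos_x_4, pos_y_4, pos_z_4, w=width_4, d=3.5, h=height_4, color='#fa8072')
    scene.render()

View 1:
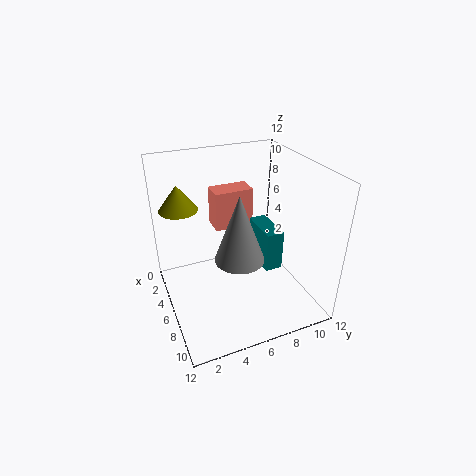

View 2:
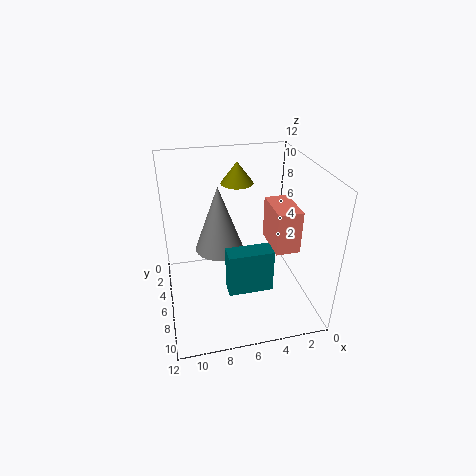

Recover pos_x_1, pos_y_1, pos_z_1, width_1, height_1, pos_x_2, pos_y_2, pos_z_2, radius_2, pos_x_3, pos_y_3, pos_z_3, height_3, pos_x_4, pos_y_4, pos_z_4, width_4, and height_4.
pos_x_1 = 4
pos_y_1 = 8
pos_z_1 = 3
width_1 = 3.5
height_1 = 3.5
pos_x_2 = 7.5
pos_y_2 = 5.5
pos_z_2 = 5
radius_2 = 2
pos_x_3 = 5
pos_y_3 = 1.5
pos_z_3 = 9
height_3 = 2
pos_x_4 = 1.5
pos_y_4 = 5
pos_z_4 = 5.5
width_4 = 2
height_4 = 3.5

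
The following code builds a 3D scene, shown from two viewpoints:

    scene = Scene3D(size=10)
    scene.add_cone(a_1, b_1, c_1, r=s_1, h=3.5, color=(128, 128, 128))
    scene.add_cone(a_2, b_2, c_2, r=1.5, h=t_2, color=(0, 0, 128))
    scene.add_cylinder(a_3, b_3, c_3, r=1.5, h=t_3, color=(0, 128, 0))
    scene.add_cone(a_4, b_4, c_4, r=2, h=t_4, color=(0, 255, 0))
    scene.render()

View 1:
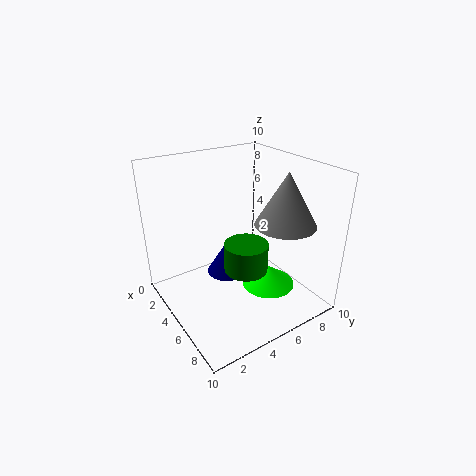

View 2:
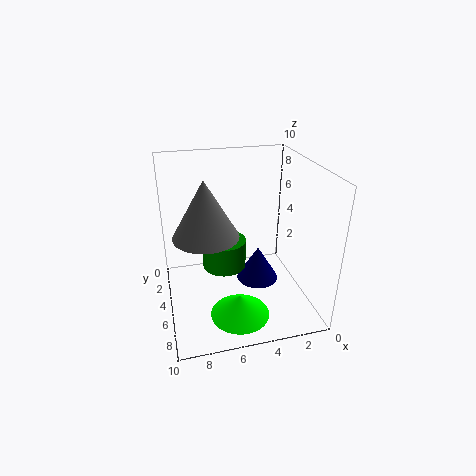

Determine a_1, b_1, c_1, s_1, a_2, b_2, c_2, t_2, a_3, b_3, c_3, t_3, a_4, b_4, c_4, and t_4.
a_1 = 7.5
b_1 = 7
c_1 = 6.5
s_1 = 2
a_2 = 3.5
b_2 = 5
c_2 = 1.5
t_2 = 2.5
a_3 = 6
b_3 = 5
c_3 = 3
t_3 = 2
a_4 = 5.5
b_4 = 7.5
c_4 = 0.5
t_4 = 1.5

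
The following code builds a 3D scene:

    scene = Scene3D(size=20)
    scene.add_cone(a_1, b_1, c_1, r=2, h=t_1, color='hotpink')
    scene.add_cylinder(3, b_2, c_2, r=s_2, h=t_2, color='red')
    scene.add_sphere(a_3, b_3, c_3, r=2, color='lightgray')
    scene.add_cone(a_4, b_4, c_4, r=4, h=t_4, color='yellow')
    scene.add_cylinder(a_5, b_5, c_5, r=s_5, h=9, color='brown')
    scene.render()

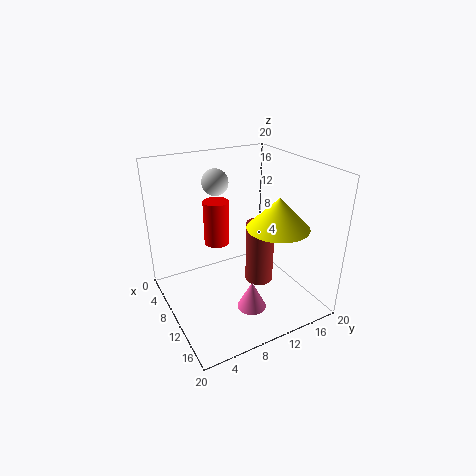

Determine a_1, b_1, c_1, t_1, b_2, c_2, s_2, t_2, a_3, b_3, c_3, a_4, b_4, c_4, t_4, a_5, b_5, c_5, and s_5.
a_1 = 14
b_1 = 10
c_1 = 1
t_1 = 4
b_2 = 10
c_2 = 6
s_2 = 2
t_2 = 7
a_3 = 3
b_3 = 10
c_3 = 16
a_4 = 15
b_4 = 13
c_4 = 13
t_4 = 4
a_5 = 11
b_5 = 13
c_5 = 3
s_5 = 2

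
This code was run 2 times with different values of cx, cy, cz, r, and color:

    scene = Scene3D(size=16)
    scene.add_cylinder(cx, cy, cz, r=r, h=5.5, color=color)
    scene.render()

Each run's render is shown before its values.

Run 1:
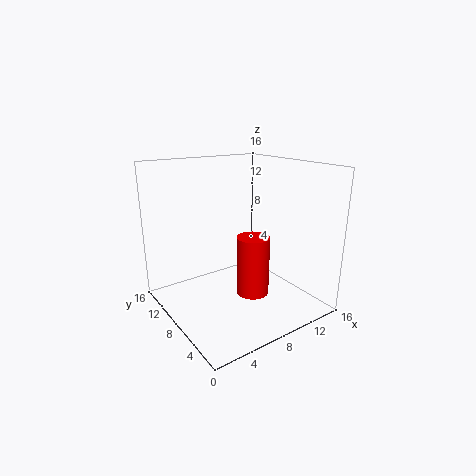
cx = 5.5
cy = 2
cz = 5
r = 1.5
color = 'red'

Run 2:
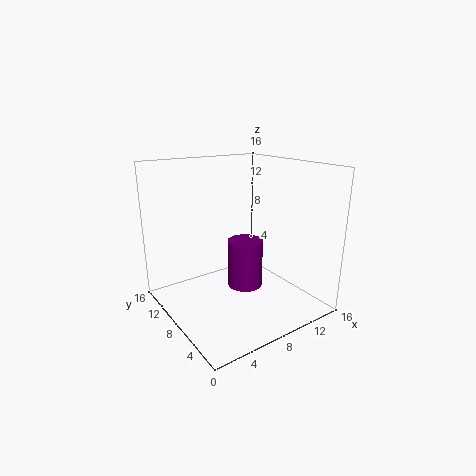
cx = 9
cy = 8
cz = 2
r = 2
color = 'purple'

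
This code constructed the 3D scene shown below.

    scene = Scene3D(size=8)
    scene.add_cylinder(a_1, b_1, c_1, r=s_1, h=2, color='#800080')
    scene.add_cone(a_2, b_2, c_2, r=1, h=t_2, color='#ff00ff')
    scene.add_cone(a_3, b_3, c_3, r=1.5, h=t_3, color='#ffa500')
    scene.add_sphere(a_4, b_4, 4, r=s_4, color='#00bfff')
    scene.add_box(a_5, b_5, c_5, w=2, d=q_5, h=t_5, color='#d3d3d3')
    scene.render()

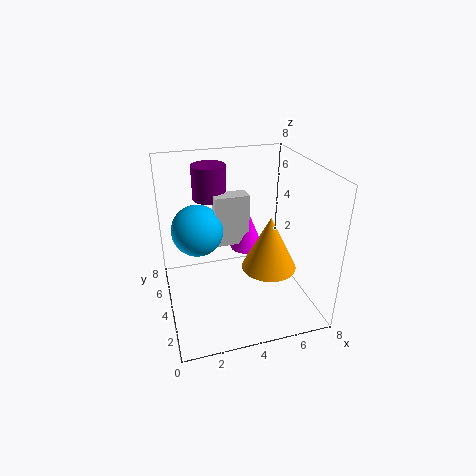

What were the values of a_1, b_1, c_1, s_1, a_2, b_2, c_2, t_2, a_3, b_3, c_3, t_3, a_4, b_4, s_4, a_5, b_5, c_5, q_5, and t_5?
a_1 = 3, b_1 = 6.5, c_1 = 5.5, s_1 = 1, a_2 = 5, b_2 = 5.5, c_2 = 2.5, t_2 = 2.5, a_3 = 5.5, b_3 = 3, c_3 = 2.5, t_3 = 3, a_4 = 2, b_4 = 5.5, s_4 = 1.5, a_5 = 3, b_5 = 5, c_5 = 3, q_5 = 1, t_5 = 3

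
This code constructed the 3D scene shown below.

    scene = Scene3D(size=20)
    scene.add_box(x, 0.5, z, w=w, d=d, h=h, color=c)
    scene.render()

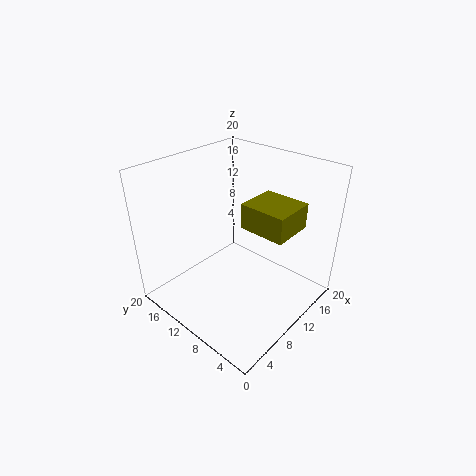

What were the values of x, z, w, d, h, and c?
x = 6, z = 15, w = 5, d = 5.5, h = 3, c = 'olive'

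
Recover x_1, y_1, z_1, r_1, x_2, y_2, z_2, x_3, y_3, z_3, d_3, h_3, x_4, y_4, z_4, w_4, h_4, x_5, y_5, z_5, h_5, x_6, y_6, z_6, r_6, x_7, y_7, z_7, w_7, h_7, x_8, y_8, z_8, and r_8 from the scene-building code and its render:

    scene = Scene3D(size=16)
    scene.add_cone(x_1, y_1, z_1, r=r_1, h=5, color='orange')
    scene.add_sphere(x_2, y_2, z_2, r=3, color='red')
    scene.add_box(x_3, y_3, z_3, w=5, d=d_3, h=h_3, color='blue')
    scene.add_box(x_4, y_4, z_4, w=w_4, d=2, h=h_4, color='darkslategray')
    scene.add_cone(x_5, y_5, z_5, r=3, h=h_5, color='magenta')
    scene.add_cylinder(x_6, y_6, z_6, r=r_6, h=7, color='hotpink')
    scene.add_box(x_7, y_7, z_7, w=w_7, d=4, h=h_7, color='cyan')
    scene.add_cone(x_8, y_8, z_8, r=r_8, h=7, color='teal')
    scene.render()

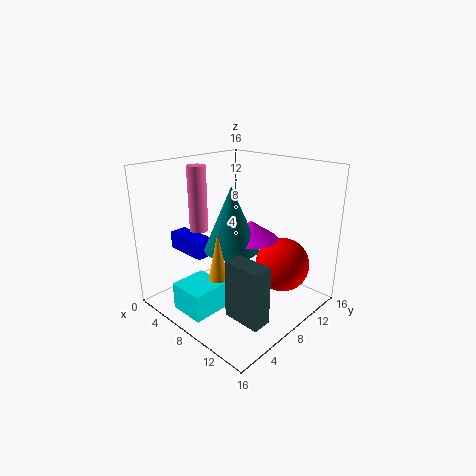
x_1 = 9, y_1 = 4, z_1 = 5, r_1 = 1, x_2 = 12, y_2 = 11, z_2 = 5, x_3 = 1, y_3 = 4, z_3 = 6, d_3 = 2, h_3 = 2, x_4 = 11, y_4 = 3, z_4 = 2, w_4 = 4, h_4 = 6, x_5 = 9, y_5 = 9, z_5 = 8, h_5 = 2, x_6 = 5, y_6 = 5, z_6 = 9, r_6 = 1, x_7 = 5, y_7 = 1, z_7 = 1, w_7 = 4, h_7 = 3, x_8 = 8, y_8 = 7, z_8 = 7, r_8 = 3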